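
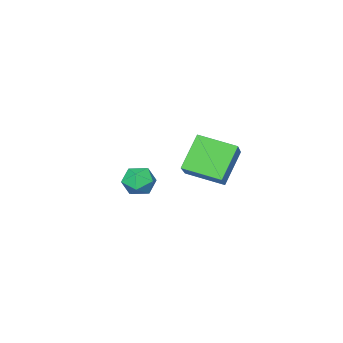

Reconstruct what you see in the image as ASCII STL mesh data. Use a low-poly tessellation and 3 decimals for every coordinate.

solid 
facet normal -0.612 -0.143 0.778
outer loop
vertex 1.781 2.69 4.977
vertex 1.005 3.978 4.603
vertex 0.777 1.809 4.025
endloop
endfacet
facet normal 0.501 -0.831 0.241
outer loop
vertex 1.775 2.042 2.757
vertex 1.781 2.69 4.977
vertex 0.777 1.809 4.025
endloop
endfacet
facet normal -0.612 -0.143 0.778
outer loop
vertex 0.777 1.809 4.025
vertex 1.005 3.978 4.603
vertex 0.001 3.098 3.651
endloop
endfacet
facet normal -0.612 -0.537 -0.580
outer loop
vertex 0.001 3.098 3.651
vertex 1.775 2.042 2.757
vertex 0.777 1.809 4.025
endloop
endfacet
facet normal 0.612 0.537 0.580
outer loop
vertex 1.781 2.69 4.977
vertex 2.003 4.211 3.335
vertex 1.005 3.978 4.603
endloop
endfacet
facet normal 0.500 -0.832 0.241
outer loop
vertex 2.779 2.922 3.709
vertex 1.781 2.69 4.977
vertex 1.775 2.042 2.757
endloop
endfacet
facet normal 0.612 0.537 0.580
outer loop
vertex 2.779 2.922 3.709
vertex 2.003 4.211 3.335
vertex 1.781 2.69 4.977
endloop
endfacet
facet normal -0.500 0.832 -0.241
outer loop
vertex 1.005 3.978 4.603
vertex 2.003 4.211 3.335
vertex 0.001 3.098 3.651
endloop
endfacet
facet normal -0.612 -0.537 -0.580
outer loop
vertex 0.999 3.33 2.383
vertex 1.775 2.042 2.757
vertex 0.001 3.098 3.651
endloop
endfacet
facet normal -0.500 0.831 -0.242
outer loop
vertex 0.001 3.098 3.651
vertex 2.003 4.211 3.335
vertex 0.999 3.33 2.383
endloop
endfacet
facet normal 0.612 0.143 -0.778
outer loop
vertex 0.999 3.33 2.383
vertex 2.779 2.922 3.709
vertex 1.775 2.042 2.757
endloop
endfacet
facet normal 0.612 0.143 -0.778
outer loop
vertex 2.003 4.211 3.335
vertex 2.779 2.922 3.709
vertex 0.999 3.33 2.383
endloop
endfacet
facet normal -0.092 0.568 0.818
outer loop
vertex 1.013 -0.593 1.056
vertex 0.736 -1.186 1.437
vertex 1.482 -1.055 1.43
endloop
endfacet
facet normal 0.451 0.792 0.412
outer loop
vertex 1.013 -0.593 1.056
vertex 1.482 -1.055 1.43
vertex 1.669 -0.803 0.741
endloop
endfacet
facet normal 0.193 0.953 -0.234
outer loop
vertex 1.013 -0.593 1.056
vertex 1.669 -0.803 0.741
vertex 1.039 -0.778 0.323
endloop
endfacet
facet normal -0.510 0.830 -0.227
outer loop
vertex 1.013 -0.593 1.056
vertex 1.039 -0.778 0.323
vertex 0.462 -1.015 0.752
endloop
endfacet
facet normal -0.686 0.592 0.422
outer loop
vertex 1.013 -0.593 1.056
vertex 0.462 -1.015 0.752
vertex 0.736 -1.186 1.437
endloop
endfacet
facet normal 0.908 0.250 0.338
outer loop
vertex 1.669 -0.803 0.741
vertex 1.482 -1.055 1.43
vertex 1.798 -1.525 0.928
endloop
endfacet
facet normal 0.029 -0.113 0.993
outer loop
vertex 1.482 -1.055 1.43
vertex 0.736 -1.186 1.437
vertex 1.221 -1.762 1.357
endloop
endfacet
facet normal -0.932 -0.075 0.354
outer loop
vertex 0.736 -1.186 1.437
vertex 0.462 -1.015 0.752
vertex 0.591 -1.737 0.939
endloop
endfacet
facet normal -0.646 0.310 -0.697
outer loop
vertex 0.462 -1.015 0.752
vertex 1.039 -0.778 0.323
vertex 0.778 -1.485 0.25
endloop
endfacet
facet normal 0.489 0.510 -0.707
outer loop
vertex 1.039 -0.778 0.323
vertex 1.669 -0.803 0.741
vertex 1.524 -1.354 0.243
endloop
endfacet
facet normal 0.510 -0.830 0.227
outer loop
vertex 1.247 -1.947 0.624
vertex 1.798 -1.525 0.928
vertex 1.221 -1.762 1.357
endloop
endfacet
facet normal -0.193 -0.953 0.234
outer loop
vertex 1.247 -1.947 0.624
vertex 1.221 -1.762 1.357
vertex 0.591 -1.737 0.939
endloop
endfacet
facet normal -0.451 -0.792 -0.412
outer loop
vertex 1.247 -1.947 0.624
vertex 0.591 -1.737 0.939
vertex 0.778 -1.485 0.25
endloop
endfacet
facet normal 0.092 -0.568 -0.818
outer loop
vertex 1.247 -1.947 0.624
vertex 0.778 -1.485 0.25
vertex 1.524 -1.354 0.243
endloop
endfacet
facet normal 0.686 -0.592 -0.422
outer loop
vertex 1.247 -1.947 0.624
vertex 1.524 -1.354 0.243
vertex 1.798 -1.525 0.928
endloop
endfacet
facet normal 0.646 -0.310 0.697
outer loop
vertex 1.221 -1.762 1.357
vertex 1.798 -1.525 0.928
vertex 1.482 -1.055 1.43
endloop
endfacet
facet normal -0.489 -0.510 0.707
outer loop
vertex 0.591 -1.737 0.939
vertex 1.221 -1.762 1.357
vertex 0.736 -1.186 1.437
endloop
endfacet
facet normal -0.908 -0.250 -0.338
outer loop
vertex 0.778 -1.485 0.25
vertex 0.591 -1.737 0.939
vertex 0.462 -1.015 0.752
endloop
endfacet
facet normal -0.029 0.113 -0.993
outer loop
vertex 1.524 -1.354 0.243
vertex 0.778 -1.485 0.25
vertex 1.039 -0.778 0.323
endloop
endfacet
facet normal 0.932 0.075 -0.354
outer loop
vertex 1.798 -1.525 0.928
vertex 1.524 -1.354 0.243
vertex 1.669 -0.803 0.741
endloop
endfacet

endsolid


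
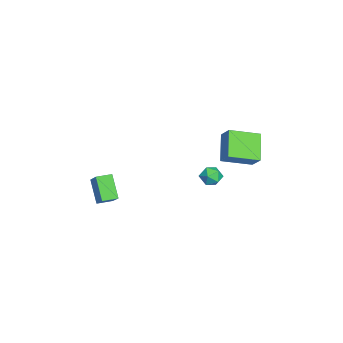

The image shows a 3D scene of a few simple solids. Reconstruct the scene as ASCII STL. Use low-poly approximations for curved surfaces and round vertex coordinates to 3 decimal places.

solid 
facet normal -0.577 -0.397 -0.714
outer loop
vertex -2.365 2.092 0.529
vertex -2.853 3.771 -0.011
vertex -0.967 2.128 -0.621
endloop
endfacet
facet normal 0.267 -0.917 0.295
outer loop
vertex -0.327 2.569 0.171
vertex -2.365 2.092 0.529
vertex -0.967 2.128 -0.621
endloop
endfacet
facet normal -0.577 -0.397 -0.714
outer loop
vertex -0.967 2.128 -0.621
vertex -2.853 3.771 -0.011
vertex -1.455 3.807 -1.161
endloop
endfacet
facet normal 0.772 0.020 -0.635
outer loop
vertex -1.455 3.807 -1.161
vertex -0.327 2.569 0.171
vertex -0.967 2.128 -0.621
endloop
endfacet
facet normal -0.772 -0.020 0.635
outer loop
vertex -2.365 2.092 0.529
vertex -2.213 4.212 0.781
vertex -2.853 3.771 -0.011
endloop
endfacet
facet normal 0.267 -0.917 0.295
outer loop
vertex -1.725 2.533 1.321
vertex -2.365 2.092 0.529
vertex -0.327 2.569 0.171
endloop
endfacet
facet normal -0.772 -0.020 0.635
outer loop
vertex -1.725 2.533 1.321
vertex -2.213 4.212 0.781
vertex -2.365 2.092 0.529
endloop
endfacet
facet normal -0.267 0.917 -0.295
outer loop
vertex -2.853 3.771 -0.011
vertex -2.213 4.212 0.781
vertex -1.455 3.807 -1.161
endloop
endfacet
facet normal 0.772 0.020 -0.635
outer loop
vertex -0.815 4.248 -0.369
vertex -0.327 2.569 0.171
vertex -1.455 3.807 -1.161
endloop
endfacet
facet normal -0.267 0.917 -0.295
outer loop
vertex -1.455 3.807 -1.161
vertex -2.213 4.212 0.781
vertex -0.815 4.248 -0.369
endloop
endfacet
facet normal 0.577 0.397 0.714
outer loop
vertex -0.815 4.248 -0.369
vertex -1.725 2.533 1.321
vertex -0.327 2.569 0.171
endloop
endfacet
facet normal 0.577 0.397 0.714
outer loop
vertex -2.213 4.212 0.781
vertex -1.725 2.533 1.321
vertex -0.815 4.248 -0.369
endloop
endfacet
facet normal -0.309 0.809 0.500
outer loop
vertex 1.237 2.392 -0.302
vertex 0.873 1.994 0.117
vertex 1.521 2.148 0.269
endloop
endfacet
facet normal 0.340 0.914 0.222
outer loop
vertex 1.237 2.392 -0.302
vertex 1.521 2.148 0.269
vertex 1.879 2.156 -0.313
endloop
endfacet
facet normal 0.295 0.824 -0.484
outer loop
vertex 1.237 2.392 -0.302
vertex 1.879 2.156 -0.313
vertex 1.451 2.008 -0.825
endloop
endfacet
facet normal -0.382 0.663 -0.643
outer loop
vertex 1.237 2.392 -0.302
vertex 1.451 2.008 -0.825
vertex 0.83 1.908 -0.559
endloop
endfacet
facet normal -0.756 0.654 -0.035
outer loop
vertex 1.237 2.392 -0.302
vertex 0.83 1.908 -0.559
vertex 0.873 1.994 0.117
endloop
endfacet
facet normal 0.775 0.409 0.482
outer loop
vertex 1.879 2.156 -0.313
vertex 1.521 2.148 0.269
vertex 1.91 1.612 0.099
endloop
endfacet
facet normal -0.276 0.241 0.931
outer loop
vertex 1.521 2.148 0.269
vertex 0.873 1.994 0.117
vertex 1.289 1.512 0.365
endloop
endfacet
facet normal -0.998 -0.008 0.064
outer loop
vertex 0.873 1.994 0.117
vertex 0.83 1.908 -0.559
vertex 0.861 1.364 -0.147
endloop
endfacet
facet normal -0.394 0.005 -0.919
outer loop
vertex 0.83 1.908 -0.559
vertex 1.451 2.008 -0.825
vertex 1.219 1.372 -0.729
endloop
endfacet
facet normal 0.701 0.264 -0.662
outer loop
vertex 1.451 2.008 -0.825
vertex 1.879 2.156 -0.313
vertex 1.867 1.526 -0.577
endloop
endfacet
facet normal 0.382 -0.663 0.643
outer loop
vertex 1.503 1.128 -0.158
vertex 1.91 1.612 0.099
vertex 1.289 1.512 0.365
endloop
endfacet
facet normal -0.295 -0.824 0.484
outer loop
vertex 1.503 1.128 -0.158
vertex 1.289 1.512 0.365
vertex 0.861 1.364 -0.147
endloop
endfacet
facet normal -0.340 -0.914 -0.222
outer loop
vertex 1.503 1.128 -0.158
vertex 0.861 1.364 -0.147
vertex 1.219 1.372 -0.729
endloop
endfacet
facet normal 0.309 -0.809 -0.500
outer loop
vertex 1.503 1.128 -0.158
vertex 1.219 1.372 -0.729
vertex 1.867 1.526 -0.577
endloop
endfacet
facet normal 0.756 -0.654 0.035
outer loop
vertex 1.503 1.128 -0.158
vertex 1.867 1.526 -0.577
vertex 1.91 1.612 0.099
endloop
endfacet
facet normal 0.394 -0.005 0.919
outer loop
vertex 1.289 1.512 0.365
vertex 1.91 1.612 0.099
vertex 1.521 2.148 0.269
endloop
endfacet
facet normal -0.701 -0.264 0.662
outer loop
vertex 0.861 1.364 -0.147
vertex 1.289 1.512 0.365
vertex 0.873 1.994 0.117
endloop
endfacet
facet normal -0.775 -0.409 -0.482
outer loop
vertex 1.219 1.372 -0.729
vertex 0.861 1.364 -0.147
vertex 0.83 1.908 -0.559
endloop
endfacet
facet normal 0.276 -0.241 -0.931
outer loop
vertex 1.867 1.526 -0.577
vertex 1.219 1.372 -0.729
vertex 1.451 2.008 -0.825
endloop
endfacet
facet normal 0.998 0.008 -0.064
outer loop
vertex 1.91 1.612 0.099
vertex 1.867 1.526 -0.577
vertex 1.879 2.156 -0.313
endloop
endfacet
facet normal -0.591 -0.258 0.764
outer loop
vertex 2.515 -4.057 0.223
vertex 2.198 -3.258 0.247
vertex 1.36 -4.485 -0.815
endloop
endfacet
facet normal 0.370 -0.929 -0.028
outer loop
vertex 2.282 -4.082 -2.007
vertex 2.515 -4.057 0.223
vertex 1.36 -4.485 -0.815
endloop
endfacet
facet normal -0.591 -0.258 0.764
outer loop
vertex 1.36 -4.485 -0.815
vertex 2.198 -3.258 0.247
vertex 1.043 -3.686 -0.79
endloop
endfacet
facet normal -0.717 -0.264 -0.644
outer loop
vertex 1.043 -3.686 -0.79
vertex 2.282 -4.082 -2.007
vertex 1.36 -4.485 -0.815
endloop
endfacet
facet normal 0.717 0.265 0.644
outer loop
vertex 2.515 -4.057 0.223
vertex 3.12 -2.855 -0.945
vertex 2.198 -3.258 0.247
endloop
endfacet
facet normal 0.369 -0.929 -0.028
outer loop
vertex 3.437 -3.654 -0.97
vertex 2.515 -4.057 0.223
vertex 2.282 -4.082 -2.007
endloop
endfacet
facet normal 0.718 0.265 0.644
outer loop
vertex 3.437 -3.654 -0.97
vertex 3.12 -2.855 -0.945
vertex 2.515 -4.057 0.223
endloop
endfacet
facet normal -0.370 0.929 0.028
outer loop
vertex 2.198 -3.258 0.247
vertex 3.12 -2.855 -0.945
vertex 1.043 -3.686 -0.79
endloop
endfacet
facet normal -0.717 -0.265 -0.644
outer loop
vertex 1.965 -3.283 -1.983
vertex 2.282 -4.082 -2.007
vertex 1.043 -3.686 -0.79
endloop
endfacet
facet normal -0.370 0.929 0.028
outer loop
vertex 1.043 -3.686 -0.79
vertex 3.12 -2.855 -0.945
vertex 1.965 -3.283 -1.983
endloop
endfacet
facet normal 0.591 0.257 -0.764
outer loop
vertex 1.965 -3.283 -1.983
vertex 3.437 -3.654 -0.97
vertex 2.282 -4.082 -2.007
endloop
endfacet
facet normal 0.591 0.258 -0.764
outer loop
vertex 3.12 -2.855 -0.945
vertex 3.437 -3.654 -0.97
vertex 1.965 -3.283 -1.983
endloop
endfacet

endsolid


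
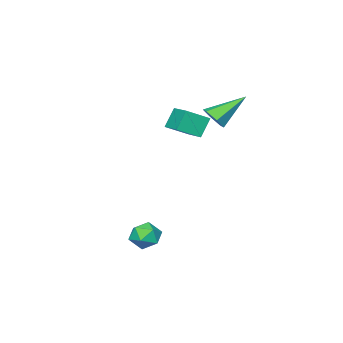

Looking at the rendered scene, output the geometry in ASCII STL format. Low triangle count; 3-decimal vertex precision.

solid 
facet normal -0.903 -0.083 0.422
outer loop
vertex 2.174 -0.371 -2.921
vertex 2.156 -1.208 -3.125
vertex 2.486 -0.955 -2.369
endloop
endfacet
facet normal -0.518 0.425 0.742
outer loop
vertex 2.174 -0.371 -2.921
vertex 2.486 -0.955 -2.369
vertex 2.908 -0.215 -2.498
endloop
endfacet
facet normal -0.337 0.907 0.251
outer loop
vertex 2.174 -0.371 -2.921
vertex 2.908 -0.215 -2.498
vertex 2.84 -0.01 -3.332
endloop
endfacet
facet normal -0.610 0.698 -0.375
outer loop
vertex 2.174 -0.371 -2.921
vertex 2.84 -0.01 -3.332
vertex 2.375 -0.624 -3.72
endloop
endfacet
facet normal -0.959 0.086 -0.269
outer loop
vertex 2.174 -0.371 -2.921
vertex 2.375 -0.624 -3.72
vertex 2.156 -1.208 -3.125
endloop
endfacet
facet normal 0.082 0.126 0.989
outer loop
vertex 2.908 -0.215 -2.498
vertex 2.486 -0.955 -2.369
vertex 3.345 -0.956 -2.44
endloop
endfacet
facet normal -0.541 -0.697 0.470
outer loop
vertex 2.486 -0.955 -2.369
vertex 2.156 -1.208 -3.125
vertex 2.88 -1.57 -2.828
endloop
endfacet
facet normal -0.632 -0.424 -0.649
outer loop
vertex 2.156 -1.208 -3.125
vertex 2.375 -0.624 -3.72
vertex 2.812 -1.365 -3.662
endloop
endfacet
facet normal -0.067 0.569 -0.820
outer loop
vertex 2.375 -0.624 -3.72
vertex 2.84 -0.01 -3.332
vertex 3.234 -0.625 -3.791
endloop
endfacet
facet normal 0.375 0.907 0.192
outer loop
vertex 2.84 -0.01 -3.332
vertex 2.908 -0.215 -2.498
vertex 3.564 -0.372 -3.035
endloop
endfacet
facet normal 0.610 -0.698 0.375
outer loop
vertex 3.546 -1.209 -3.239
vertex 3.345 -0.956 -2.44
vertex 2.88 -1.57 -2.828
endloop
endfacet
facet normal 0.337 -0.907 -0.251
outer loop
vertex 3.546 -1.209 -3.239
vertex 2.88 -1.57 -2.828
vertex 2.812 -1.365 -3.662
endloop
endfacet
facet normal 0.518 -0.425 -0.742
outer loop
vertex 3.546 -1.209 -3.239
vertex 2.812 -1.365 -3.662
vertex 3.234 -0.625 -3.791
endloop
endfacet
facet normal 0.903 0.083 -0.422
outer loop
vertex 3.546 -1.209 -3.239
vertex 3.234 -0.625 -3.791
vertex 3.564 -0.372 -3.035
endloop
endfacet
facet normal 0.959 -0.086 0.269
outer loop
vertex 3.546 -1.209 -3.239
vertex 3.564 -0.372 -3.035
vertex 3.345 -0.956 -2.44
endloop
endfacet
facet normal 0.067 -0.569 0.820
outer loop
vertex 2.88 -1.57 -2.828
vertex 3.345 -0.956 -2.44
vertex 2.486 -0.955 -2.369
endloop
endfacet
facet normal -0.375 -0.907 -0.192
outer loop
vertex 2.812 -1.365 -3.662
vertex 2.88 -1.57 -2.828
vertex 2.156 -1.208 -3.125
endloop
endfacet
facet normal -0.082 -0.126 -0.989
outer loop
vertex 3.234 -0.625 -3.791
vertex 2.812 -1.365 -3.662
vertex 2.375 -0.624 -3.72
endloop
endfacet
facet normal 0.541 0.697 -0.470
outer loop
vertex 3.564 -0.372 -3.035
vertex 3.234 -0.625 -3.791
vertex 2.84 -0.01 -3.332
endloop
endfacet
facet normal 0.632 0.424 0.649
outer loop
vertex 3.345 -0.956 -2.44
vertex 3.564 -0.372 -3.035
vertex 2.908 -0.215 -2.498
endloop
endfacet
facet normal 0.724 -0.344 -0.597
outer loop
vertex -2.509 -1.378 2.772
vertex -2.936 -2.013 2.62
vertex -3.006 -1.379 2.17
endloop
endfacet
facet normal 0.031 0.999 -0.027
outer loop
vertex -2.509 -1.378 2.772
vertex -3.006 -1.379 2.17
vertex -4.464 -1.287 3.88
endloop
endfacet
facet normal 0.725 -0.344 -0.597
outer loop
vertex -3.006 -1.379 2.17
vertex -2.936 -2.013 2.62
vertex -3.432 -2.014 2.018
endloop
endfacet
facet normal -0.621 0.550 -0.559
outer loop
vertex -3.006 -1.379 2.17
vertex -3.432 -2.014 2.018
vertex -4.464 -1.287 3.88
endloop
endfacet
facet normal 0.725 -0.345 -0.597
outer loop
vertex -3.432 -2.014 2.018
vertex -2.936 -2.013 2.62
vertex -3.363 -2.648 2.468
endloop
endfacet
facet normal -0.872 -0.343 -0.349
outer loop
vertex -3.432 -2.014 2.018
vertex -3.363 -2.648 2.468
vertex -4.464 -1.287 3.88
endloop
endfacet
facet normal 0.724 -0.344 -0.598
outer loop
vertex -3.363 -2.648 2.468
vertex -2.936 -2.013 2.62
vertex -2.866 -2.647 3.069
endloop
endfacet
facet normal -0.473 -0.789 0.392
outer loop
vertex -3.363 -2.648 2.468
vertex -2.866 -2.647 3.069
vertex -4.464 -1.287 3.88
endloop
endfacet
facet normal 0.724 -0.344 -0.598
outer loop
vertex -2.866 -2.647 3.069
vertex -2.936 -2.013 2.62
vertex -2.439 -2.012 3.221
endloop
endfacet
facet normal 0.178 -0.341 0.923
outer loop
vertex -2.866 -2.647 3.069
vertex -2.439 -2.012 3.221
vertex -4.464 -1.287 3.88
endloop
endfacet
facet normal 0.724 -0.344 -0.598
outer loop
vertex -2.439 -2.012 3.221
vertex -2.936 -2.013 2.62
vertex -2.509 -1.378 2.772
endloop
endfacet
facet normal 0.430 0.553 0.714
outer loop
vertex -2.439 -2.012 3.221
vertex -2.509 -1.378 2.772
vertex -4.464 -1.287 3.88
endloop
endfacet
facet normal -0.775 0.434 -0.459
outer loop
vertex -3.449 -3.545 2.273
vertex -2.865 -2.149 2.607
vertex -2.805 -3.553 1.179
endloop
endfacet
facet normal -0.376 -0.901 -0.215
outer loop
vertex -1.735 -4.151 1.813
vertex -3.449 -3.545 2.273
vertex -2.805 -3.553 1.179
endloop
endfacet
facet normal -0.775 0.434 -0.459
outer loop
vertex -2.805 -3.553 1.179
vertex -2.865 -2.149 2.607
vertex -2.221 -2.156 1.513
endloop
endfacet
facet normal 0.507 -0.006 -0.862
outer loop
vertex -2.221 -2.156 1.513
vertex -1.735 -4.151 1.813
vertex -2.805 -3.553 1.179
endloop
endfacet
facet normal -0.507 0.006 0.862
outer loop
vertex -3.449 -3.545 2.273
vertex -1.795 -2.747 3.241
vertex -2.865 -2.149 2.607
endloop
endfacet
facet normal -0.376 -0.901 -0.216
outer loop
vertex -2.379 -4.144 2.907
vertex -3.449 -3.545 2.273
vertex -1.735 -4.151 1.813
endloop
endfacet
facet normal -0.507 0.006 0.862
outer loop
vertex -2.379 -4.144 2.907
vertex -1.795 -2.747 3.241
vertex -3.449 -3.545 2.273
endloop
endfacet
facet normal 0.376 0.901 0.216
outer loop
vertex -2.865 -2.149 2.607
vertex -1.795 -2.747 3.241
vertex -2.221 -2.156 1.513
endloop
endfacet
facet normal 0.507 -0.006 -0.862
outer loop
vertex -1.151 -2.755 2.147
vertex -1.735 -4.151 1.813
vertex -2.221 -2.156 1.513
endloop
endfacet
facet normal 0.377 0.901 0.215
outer loop
vertex -2.221 -2.156 1.513
vertex -1.795 -2.747 3.241
vertex -1.151 -2.755 2.147
endloop
endfacet
facet normal 0.775 -0.434 0.459
outer loop
vertex -1.151 -2.755 2.147
vertex -2.379 -4.144 2.907
vertex -1.735 -4.151 1.813
endloop
endfacet
facet normal 0.775 -0.434 0.459
outer loop
vertex -1.795 -2.747 3.241
vertex -2.379 -4.144 2.907
vertex -1.151 -2.755 2.147
endloop
endfacet

endsolid


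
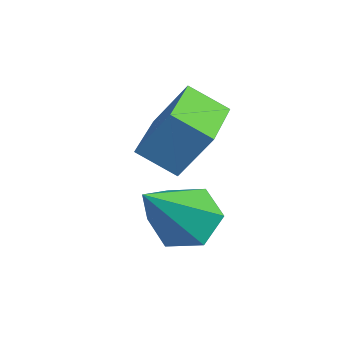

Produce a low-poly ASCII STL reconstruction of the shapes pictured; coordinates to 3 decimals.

solid 
facet normal -0.384 0.585 -0.714
outer loop
vertex -1.945 -0.627 -3.5
vertex -2.541 -0.646 -3.195
vertex -2.1 -0.166 -3.039
endloop
endfacet
facet normal 0.965 0.253 0.072
outer loop
vertex -1.945 -0.627 -3.5
vertex -2.1 -0.166 -3.039
vertex -1.759 -1.834 -1.745
endloop
endfacet
facet normal -0.385 0.585 -0.714
outer loop
vertex -2.1 -0.166 -3.039
vertex -2.541 -0.646 -3.195
vertex -2.696 -0.186 -2.734
endloop
endfacet
facet normal 0.341 0.619 0.708
outer loop
vertex -2.1 -0.166 -3.039
vertex -2.696 -0.186 -2.734
vertex -1.759 -1.834 -1.745
endloop
endfacet
facet normal -0.385 0.585 -0.714
outer loop
vertex -2.696 -0.186 -2.734
vertex -2.541 -0.646 -3.195
vertex -3.137 -0.666 -2.89
endloop
endfacet
facet normal -0.517 0.205 0.831
outer loop
vertex -2.696 -0.186 -2.734
vertex -3.137 -0.666 -2.89
vertex -1.759 -1.834 -1.745
endloop
endfacet
facet normal -0.385 0.584 -0.714
outer loop
vertex -3.137 -0.666 -2.89
vertex -2.541 -0.646 -3.195
vertex -2.981 -1.127 -3.351
endloop
endfacet
facet normal -0.753 -0.575 0.320
outer loop
vertex -3.137 -0.666 -2.89
vertex -2.981 -1.127 -3.351
vertex -1.759 -1.834 -1.745
endloop
endfacet
facet normal -0.385 0.584 -0.714
outer loop
vertex -2.981 -1.127 -3.351
vertex -2.541 -0.646 -3.195
vertex -2.385 -1.107 -3.656
endloop
endfacet
facet normal -0.130 -0.940 -0.315
outer loop
vertex -2.981 -1.127 -3.351
vertex -2.385 -1.107 -3.656
vertex -1.759 -1.834 -1.745
endloop
endfacet
facet normal -0.384 0.585 -0.715
outer loop
vertex -2.385 -1.107 -3.656
vertex -2.541 -0.646 -3.195
vertex -1.945 -0.627 -3.5
endloop
endfacet
facet normal 0.729 -0.526 -0.439
outer loop
vertex -2.385 -1.107 -3.656
vertex -1.945 -0.627 -3.5
vertex -1.759 -1.834 -1.745
endloop
endfacet
facet normal -0.585 -0.615 0.529
outer loop
vertex -3.173 -0.599 -1.072
vertex -4.216 0.296 -1.185
vertex -3.498 -1.097 -2.009
endloop
endfacet
facet normal 0.757 -0.648 0.082
outer loop
vertex -2.984 -0.556 -2.475
vertex -3.173 -0.599 -1.072
vertex -3.498 -1.097 -2.009
endloop
endfacet
facet normal -0.585 -0.615 0.529
outer loop
vertex -3.498 -1.097 -2.009
vertex -4.216 0.296 -1.185
vertex -4.542 -0.201 -2.122
endloop
endfacet
facet normal -0.293 -0.448 -0.844
outer loop
vertex -4.542 -0.201 -2.122
vertex -2.984 -0.556 -2.475
vertex -3.498 -1.097 -2.009
endloop
endfacet
facet normal 0.293 0.448 0.844
outer loop
vertex -3.173 -0.599 -1.072
vertex -3.702 0.837 -1.651
vertex -4.216 0.296 -1.185
endloop
endfacet
facet normal 0.756 -0.650 0.082
outer loop
vertex -2.658 -0.059 -1.538
vertex -3.173 -0.599 -1.072
vertex -2.984 -0.556 -2.475
endloop
endfacet
facet normal 0.294 0.449 0.844
outer loop
vertex -2.658 -0.059 -1.538
vertex -3.702 0.837 -1.651
vertex -3.173 -0.599 -1.072
endloop
endfacet
facet normal -0.756 0.649 -0.081
outer loop
vertex -4.216 0.296 -1.185
vertex -3.702 0.837 -1.651
vertex -4.542 -0.201 -2.122
endloop
endfacet
facet normal -0.293 -0.449 -0.844
outer loop
vertex -4.027 0.339 -2.588
vertex -2.984 -0.556 -2.475
vertex -4.542 -0.201 -2.122
endloop
endfacet
facet normal -0.756 0.649 -0.083
outer loop
vertex -4.542 -0.201 -2.122
vertex -3.702 0.837 -1.651
vertex -4.027 0.339 -2.588
endloop
endfacet
facet normal 0.585 0.615 -0.529
outer loop
vertex -4.027 0.339 -2.588
vertex -2.658 -0.059 -1.538
vertex -2.984 -0.556 -2.475
endloop
endfacet
facet normal 0.585 0.615 -0.529
outer loop
vertex -3.702 0.837 -1.651
vertex -2.658 -0.059 -1.538
vertex -4.027 0.339 -2.588
endloop
endfacet

endsolid


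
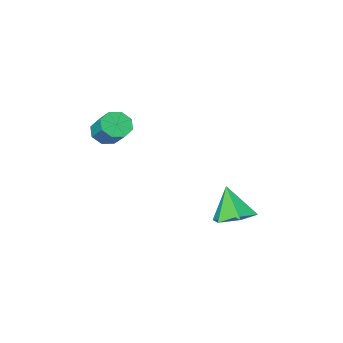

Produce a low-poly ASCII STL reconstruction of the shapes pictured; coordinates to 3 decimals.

solid 
facet normal -0.087 -0.785 -0.613
outer loop
vertex 4.083 0.055 3.791
vertex 3.466 0.369 3.476
vertex 4.213 0.395 3.337
endloop
endfacet
facet normal 0.971 -0.204 0.125
outer loop
vertex 4.083 0.055 3.791
vertex 4.213 0.395 3.337
vertex 4.211 1.218 4.698
endloop
endfacet
facet normal 0.971 -0.203 0.124
outer loop
vertex 4.211 1.218 4.698
vertex 4.213 0.395 3.337
vertex 4.34 1.558 4.245
endloop
endfacet
facet normal 0.086 0.785 0.614
outer loop
vertex 4.211 1.218 4.698
vertex 4.34 1.558 4.245
vertex 3.594 1.531 4.384
endloop
endfacet
facet normal -0.087 -0.785 -0.614
outer loop
vertex 4.213 0.395 3.337
vertex 3.466 0.369 3.476
vertex 3.905 0.72 2.965
endloop
endfacet
facet normal 0.844 0.270 -0.463
outer loop
vertex 4.213 0.395 3.337
vertex 3.905 0.72 2.965
vertex 4.34 1.558 4.245
endloop
endfacet
facet normal 0.845 0.268 -0.463
outer loop
vertex 4.34 1.558 4.245
vertex 3.905 0.72 2.965
vertex 4.033 1.882 3.872
endloop
endfacet
facet normal 0.086 0.786 0.612
outer loop
vertex 4.34 1.558 4.245
vertex 4.033 1.882 3.872
vertex 3.594 1.531 4.384
endloop
endfacet
facet normal -0.085 -0.786 -0.613
outer loop
vertex 3.905 0.72 2.965
vertex 3.466 0.369 3.476
vertex 3.341 0.838 2.892
endloop
endfacet
facet normal 0.223 0.584 -0.780
outer loop
vertex 3.905 0.72 2.965
vertex 3.341 0.838 2.892
vertex 4.033 1.882 3.872
endloop
endfacet
facet normal 0.224 0.584 -0.780
outer loop
vertex 4.033 1.882 3.872
vertex 3.341 0.838 2.892
vertex 3.468 2.001 3.799
endloop
endfacet
facet normal 0.086 0.786 0.613
outer loop
vertex 4.033 1.882 3.872
vertex 3.468 2.001 3.799
vertex 3.594 1.531 4.384
endloop
endfacet
facet normal -0.087 -0.786 -0.612
outer loop
vertex 3.341 0.838 2.892
vertex 3.466 0.369 3.476
vertex 2.849 0.682 3.162
endloop
endfacet
facet normal -0.528 0.557 -0.641
outer loop
vertex 3.341 0.838 2.892
vertex 2.849 0.682 3.162
vertex 3.468 2.001 3.799
endloop
endfacet
facet normal -0.529 0.557 -0.640
outer loop
vertex 3.468 2.001 3.799
vertex 2.849 0.682 3.162
vertex 2.977 1.845 4.069
endloop
endfacet
facet normal 0.087 0.786 0.612
outer loop
vertex 3.468 2.001 3.799
vertex 2.977 1.845 4.069
vertex 3.594 1.531 4.384
endloop
endfacet
facet normal -0.086 -0.785 -0.614
outer loop
vertex 2.849 0.682 3.162
vertex 3.466 0.369 3.476
vertex 2.72 0.342 3.615
endloop
endfacet
facet normal -0.971 0.203 -0.124
outer loop
vertex 2.849 0.682 3.162
vertex 2.72 0.342 3.615
vertex 2.977 1.845 4.069
endloop
endfacet
facet normal -0.971 0.204 -0.125
outer loop
vertex 2.977 1.845 4.069
vertex 2.72 0.342 3.615
vertex 2.847 1.505 4.523
endloop
endfacet
facet normal 0.087 0.785 0.613
outer loop
vertex 2.977 1.845 4.069
vertex 2.847 1.505 4.523
vertex 3.594 1.531 4.384
endloop
endfacet
facet normal -0.086 -0.786 -0.612
outer loop
vertex 2.72 0.342 3.615
vertex 3.466 0.369 3.476
vertex 3.027 0.018 3.988
endloop
endfacet
facet normal -0.845 -0.269 0.462
outer loop
vertex 2.72 0.342 3.615
vertex 3.027 0.018 3.988
vertex 2.847 1.505 4.523
endloop
endfacet
facet normal -0.844 -0.269 0.464
outer loop
vertex 2.847 1.505 4.523
vertex 3.027 0.018 3.988
vertex 3.155 1.18 4.895
endloop
endfacet
facet normal 0.087 0.785 0.614
outer loop
vertex 2.847 1.505 4.523
vertex 3.155 1.18 4.895
vertex 3.594 1.531 4.384
endloop
endfacet
facet normal -0.086 -0.786 -0.613
outer loop
vertex 3.027 0.018 3.988
vertex 3.466 0.369 3.476
vertex 3.592 -0.101 4.061
endloop
endfacet
facet normal -0.224 -0.584 0.780
outer loop
vertex 3.027 0.018 3.988
vertex 3.592 -0.101 4.061
vertex 3.155 1.18 4.895
endloop
endfacet
facet normal -0.223 -0.584 0.780
outer loop
vertex 3.155 1.18 4.895
vertex 3.592 -0.101 4.061
vertex 3.719 1.062 4.968
endloop
endfacet
facet normal 0.085 0.786 0.613
outer loop
vertex 3.155 1.18 4.895
vertex 3.719 1.062 4.968
vertex 3.594 1.531 4.384
endloop
endfacet
facet normal -0.087 -0.786 -0.612
outer loop
vertex 3.592 -0.101 4.061
vertex 3.466 0.369 3.476
vertex 4.083 0.055 3.791
endloop
endfacet
facet normal 0.529 -0.557 0.640
outer loop
vertex 3.592 -0.101 4.061
vertex 4.083 0.055 3.791
vertex 3.719 1.062 4.968
endloop
endfacet
facet normal 0.528 -0.558 0.640
outer loop
vertex 3.719 1.062 4.968
vertex 4.083 0.055 3.791
vertex 4.211 1.218 4.698
endloop
endfacet
facet normal 0.087 0.786 0.612
outer loop
vertex 3.719 1.062 4.968
vertex 4.211 1.218 4.698
vertex 3.594 1.531 4.384
endloop
endfacet
facet normal -0.041 0.356 -0.934
outer loop
vertex -0.5 3.231 -2.003
vertex -1.548 3.014 -2.04
vertex -1.21 3.968 -1.691
endloop
endfacet
facet normal 0.684 0.401 0.609
outer loop
vertex -0.5 3.231 -2.003
vertex -1.21 3.968 -1.691
vertex -1.472 2.366 -0.34
endloop
endfacet
facet normal -0.042 0.356 -0.933
outer loop
vertex -1.21 3.968 -1.691
vertex -1.548 3.014 -2.04
vertex -2.257 3.751 -1.727
endloop
endfacet
facet normal -0.161 0.652 0.741
outer loop
vertex -1.21 3.968 -1.691
vertex -2.257 3.751 -1.727
vertex -1.472 2.366 -0.34
endloop
endfacet
facet normal -0.042 0.356 -0.933
outer loop
vertex -2.257 3.751 -1.727
vertex -1.548 3.014 -2.04
vertex -2.595 2.797 -2.076
endloop
endfacet
facet normal -0.826 0.089 0.556
outer loop
vertex -2.257 3.751 -1.727
vertex -2.595 2.797 -2.076
vertex -1.472 2.366 -0.34
endloop
endfacet
facet normal -0.042 0.355 -0.934
outer loop
vertex -2.595 2.797 -2.076
vertex -1.548 3.014 -2.04
vertex -1.885 2.06 -2.388
endloop
endfacet
facet normal -0.647 -0.724 0.239
outer loop
vertex -2.595 2.797 -2.076
vertex -1.885 2.06 -2.388
vertex -1.472 2.366 -0.34
endloop
endfacet
facet normal -0.042 0.355 -0.934
outer loop
vertex -1.885 2.06 -2.388
vertex -1.548 3.014 -2.04
vertex -0.838 2.277 -2.352
endloop
endfacet
facet normal 0.198 -0.974 0.106
outer loop
vertex -1.885 2.06 -2.388
vertex -0.838 2.277 -2.352
vertex -1.472 2.366 -0.34
endloop
endfacet
facet normal -0.041 0.356 -0.934
outer loop
vertex -0.838 2.277 -2.352
vertex -1.548 3.014 -2.04
vertex -0.5 3.231 -2.003
endloop
endfacet
facet normal 0.864 -0.412 0.290
outer loop
vertex -0.838 2.277 -2.352
vertex -0.5 3.231 -2.003
vertex -1.472 2.366 -0.34
endloop
endfacet

endsolid


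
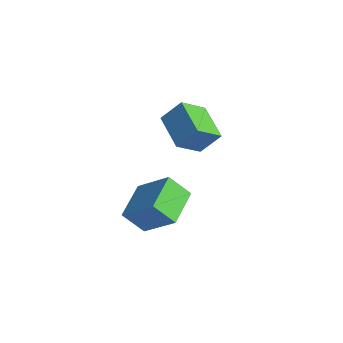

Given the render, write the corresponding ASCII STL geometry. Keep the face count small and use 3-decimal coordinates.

solid 
facet normal -0.518 -0.462 0.720
outer loop
vertex 0.778 -3.433 3.934
vertex -0.146 -1.774 4.333
vertex -0.75 -3.941 2.509
endloop
endfacet
facet normal 0.476 -0.855 -0.205
outer loop
vertex -0.014 -3.286 1.487
vertex 0.778 -3.433 3.934
vertex -0.75 -3.941 2.509
endloop
endfacet
facet normal -0.518 -0.462 0.720
outer loop
vertex -0.75 -3.941 2.509
vertex -0.146 -1.774 4.333
vertex -1.674 -2.282 2.908
endloop
endfacet
facet normal -0.710 -0.236 -0.663
outer loop
vertex -1.674 -2.282 2.908
vertex -0.014 -3.286 1.487
vertex -0.75 -3.941 2.509
endloop
endfacet
facet normal 0.710 0.236 0.663
outer loop
vertex 0.778 -3.433 3.934
vertex 0.59 -1.119 3.311
vertex -0.146 -1.774 4.333
endloop
endfacet
facet normal 0.476 -0.855 -0.205
outer loop
vertex 1.514 -2.778 2.912
vertex 0.778 -3.433 3.934
vertex -0.014 -3.286 1.487
endloop
endfacet
facet normal 0.710 0.236 0.663
outer loop
vertex 1.514 -2.778 2.912
vertex 0.59 -1.119 3.311
vertex 0.778 -3.433 3.934
endloop
endfacet
facet normal -0.476 0.855 0.205
outer loop
vertex -0.146 -1.774 4.333
vertex 0.59 -1.119 3.311
vertex -1.674 -2.282 2.908
endloop
endfacet
facet normal -0.710 -0.236 -0.663
outer loop
vertex -0.938 -1.627 1.886
vertex -0.014 -3.286 1.487
vertex -1.674 -2.282 2.908
endloop
endfacet
facet normal -0.476 0.855 0.205
outer loop
vertex -1.674 -2.282 2.908
vertex 0.59 -1.119 3.311
vertex -0.938 -1.627 1.886
endloop
endfacet
facet normal 0.518 0.462 -0.720
outer loop
vertex -0.938 -1.627 1.886
vertex 1.514 -2.778 2.912
vertex -0.014 -3.286 1.487
endloop
endfacet
facet normal 0.518 0.462 -0.720
outer loop
vertex 0.59 -1.119 3.311
vertex 1.514 -2.778 2.912
vertex -0.938 -1.627 1.886
endloop
endfacet
facet normal -0.918 0.296 0.265
outer loop
vertex -4.621 1.462 3.739
vertex -4.056 2.247 4.82
vertex -4.489 2.808 2.693
endloop
endfacet
facet normal -0.390 -0.541 -0.745
outer loop
vertex -2.644 2.213 2.16
vertex -4.621 1.462 3.739
vertex -4.489 2.808 2.693
endloop
endfacet
facet normal -0.918 0.296 0.265
outer loop
vertex -4.489 2.808 2.693
vertex -4.056 2.247 4.82
vertex -3.924 3.593 3.773
endloop
endfacet
facet normal 0.077 0.787 -0.612
outer loop
vertex -3.924 3.593 3.773
vertex -2.644 2.213 2.16
vertex -4.489 2.808 2.693
endloop
endfacet
facet normal -0.077 -0.787 0.612
outer loop
vertex -4.621 1.462 3.739
vertex -2.211 1.652 4.287
vertex -4.056 2.247 4.82
endloop
endfacet
facet normal -0.389 -0.541 -0.745
outer loop
vertex -2.776 0.867 3.207
vertex -4.621 1.462 3.739
vertex -2.644 2.213 2.16
endloop
endfacet
facet normal -0.077 -0.787 0.612
outer loop
vertex -2.776 0.867 3.207
vertex -2.211 1.652 4.287
vertex -4.621 1.462 3.739
endloop
endfacet
facet normal 0.390 0.541 0.745
outer loop
vertex -4.056 2.247 4.82
vertex -2.211 1.652 4.287
vertex -3.924 3.593 3.773
endloop
endfacet
facet normal 0.077 0.787 -0.612
outer loop
vertex -2.079 2.998 3.241
vertex -2.644 2.213 2.16
vertex -3.924 3.593 3.773
endloop
endfacet
facet normal 0.389 0.541 0.745
outer loop
vertex -3.924 3.593 3.773
vertex -2.211 1.652 4.287
vertex -2.079 2.998 3.241
endloop
endfacet
facet normal 0.918 -0.296 -0.265
outer loop
vertex -2.079 2.998 3.241
vertex -2.776 0.867 3.207
vertex -2.644 2.213 2.16
endloop
endfacet
facet normal 0.918 -0.296 -0.265
outer loop
vertex -2.211 1.652 4.287
vertex -2.776 0.867 3.207
vertex -2.079 2.998 3.241
endloop
endfacet

endsolid


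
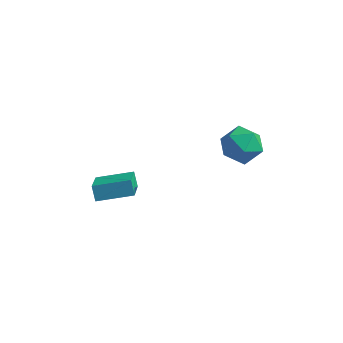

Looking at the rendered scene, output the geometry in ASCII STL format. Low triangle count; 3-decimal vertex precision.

solid 
facet normal -0.841 -0.503 -0.200
outer loop
vertex -3.31 -3.29 1.339
vertex -3.672 -2.985 2.093
vertex -3.986 -1.791 0.408
endloop
endfacet
facet normal 0.406 -0.343 -0.847
outer loop
vertex -2.388 -0.835 0.787
vertex -3.31 -3.29 1.339
vertex -3.986 -1.791 0.408
endloop
endfacet
facet normal -0.841 -0.503 -0.200
outer loop
vertex -3.986 -1.791 0.408
vertex -3.672 -2.985 2.093
vertex -4.348 -1.485 1.162
endloop
endfacet
facet normal -0.357 0.793 -0.493
outer loop
vertex -4.348 -1.485 1.162
vertex -2.388 -0.835 0.787
vertex -3.986 -1.791 0.408
endloop
endfacet
facet normal 0.358 -0.793 0.493
outer loop
vertex -3.31 -3.29 1.339
vertex -2.074 -2.029 2.472
vertex -3.672 -2.985 2.093
endloop
endfacet
facet normal 0.406 -0.343 -0.847
outer loop
vertex -1.712 -2.335 1.718
vertex -3.31 -3.29 1.339
vertex -2.388 -0.835 0.787
endloop
endfacet
facet normal 0.357 -0.793 0.493
outer loop
vertex -1.712 -2.335 1.718
vertex -2.074 -2.029 2.472
vertex -3.31 -3.29 1.339
endloop
endfacet
facet normal -0.406 0.343 0.847
outer loop
vertex -3.672 -2.985 2.093
vertex -2.074 -2.029 2.472
vertex -4.348 -1.485 1.162
endloop
endfacet
facet normal -0.357 0.794 -0.493
outer loop
vertex -2.75 -0.53 1.541
vertex -2.388 -0.835 0.787
vertex -4.348 -1.485 1.162
endloop
endfacet
facet normal -0.406 0.343 0.847
outer loop
vertex -4.348 -1.485 1.162
vertex -2.074 -2.029 2.472
vertex -2.75 -0.53 1.541
endloop
endfacet
facet normal 0.841 0.503 0.200
outer loop
vertex -2.75 -0.53 1.541
vertex -1.712 -2.335 1.718
vertex -2.388 -0.835 0.787
endloop
endfacet
facet normal 0.841 0.503 0.200
outer loop
vertex -2.074 -2.029 2.472
vertex -1.712 -2.335 1.718
vertex -2.75 -0.53 1.541
endloop
endfacet
facet normal 0.179 0.709 0.683
outer loop
vertex 1.383 4.869 1.776
vertex 0.387 4.54 2.378
vertex 1.449 4.023 2.637
endloop
endfacet
facet normal 0.788 0.469 0.400
outer loop
vertex 1.383 4.869 1.776
vertex 1.449 4.023 2.637
vertex 2.058 3.882 1.603
endloop
endfacet
facet normal 0.760 0.573 -0.306
outer loop
vertex 1.383 4.869 1.776
vertex 2.058 3.882 1.603
vertex 1.373 4.311 0.704
endloop
endfacet
facet normal 0.134 0.879 -0.459
outer loop
vertex 1.383 4.869 1.776
vertex 1.373 4.311 0.704
vertex 0.34 4.718 1.183
endloop
endfacet
facet normal -0.226 0.962 0.152
outer loop
vertex 1.383 4.869 1.776
vertex 0.34 4.718 1.183
vertex 0.387 4.54 2.378
endloop
endfacet
facet normal 0.823 -0.235 0.517
outer loop
vertex 2.058 3.882 1.603
vertex 1.449 4.023 2.637
vertex 1.48 2.942 2.097
endloop
endfacet
facet normal -0.163 0.154 0.975
outer loop
vertex 1.449 4.023 2.637
vertex 0.387 4.54 2.378
vertex 0.447 3.349 2.576
endloop
endfacet
facet normal -0.818 0.564 0.116
outer loop
vertex 0.387 4.54 2.378
vertex 0.34 4.718 1.183
vertex -0.238 3.778 1.677
endloop
endfacet
facet normal -0.235 0.429 -0.872
outer loop
vertex 0.34 4.718 1.183
vertex 1.373 4.311 0.704
vertex 0.371 3.637 0.643
endloop
endfacet
facet normal 0.779 -0.065 -0.624
outer loop
vertex 1.373 4.311 0.704
vertex 2.058 3.882 1.603
vertex 1.433 3.12 0.902
endloop
endfacet
facet normal -0.134 -0.879 0.459
outer loop
vertex 0.437 2.791 1.504
vertex 1.48 2.942 2.097
vertex 0.447 3.349 2.576
endloop
endfacet
facet normal -0.760 -0.573 0.306
outer loop
vertex 0.437 2.791 1.504
vertex 0.447 3.349 2.576
vertex -0.238 3.778 1.677
endloop
endfacet
facet normal -0.788 -0.469 -0.400
outer loop
vertex 0.437 2.791 1.504
vertex -0.238 3.778 1.677
vertex 0.371 3.637 0.643
endloop
endfacet
facet normal -0.179 -0.709 -0.683
outer loop
vertex 0.437 2.791 1.504
vertex 0.371 3.637 0.643
vertex 1.433 3.12 0.902
endloop
endfacet
facet normal 0.226 -0.962 -0.152
outer loop
vertex 0.437 2.791 1.504
vertex 1.433 3.12 0.902
vertex 1.48 2.942 2.097
endloop
endfacet
facet normal 0.235 -0.429 0.872
outer loop
vertex 0.447 3.349 2.576
vertex 1.48 2.942 2.097
vertex 1.449 4.023 2.637
endloop
endfacet
facet normal -0.779 0.065 0.624
outer loop
vertex -0.238 3.778 1.677
vertex 0.447 3.349 2.576
vertex 0.387 4.54 2.378
endloop
endfacet
facet normal -0.823 0.235 -0.517
outer loop
vertex 0.371 3.637 0.643
vertex -0.238 3.778 1.677
vertex 0.34 4.718 1.183
endloop
endfacet
facet normal 0.163 -0.154 -0.975
outer loop
vertex 1.433 3.12 0.902
vertex 0.371 3.637 0.643
vertex 1.373 4.311 0.704
endloop
endfacet
facet normal 0.818 -0.564 -0.116
outer loop
vertex 1.48 2.942 2.097
vertex 1.433 3.12 0.902
vertex 2.058 3.882 1.603
endloop
endfacet

endsolid


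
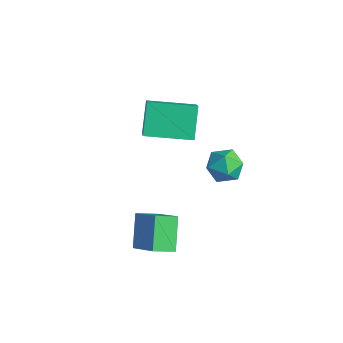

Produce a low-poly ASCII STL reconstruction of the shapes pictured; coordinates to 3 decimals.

solid 
facet normal -0.555 0.443 0.704
outer loop
vertex 2.679 -0.951 -1.237
vertex 2.926 -0.056 -1.606
vertex 1.337 -1.004 -2.262
endloop
endfacet
facet normal -0.247 -0.896 0.369
outer loop
vertex 2.214 -1.704 -3.374
vertex 2.679 -0.951 -1.237
vertex 1.337 -1.004 -2.262
endloop
endfacet
facet normal -0.555 0.443 0.704
outer loop
vertex 1.337 -1.004 -2.262
vertex 2.926 -0.056 -1.606
vertex 1.584 -0.108 -2.631
endloop
endfacet
facet normal -0.794 -0.031 -0.607
outer loop
vertex 1.584 -0.108 -2.631
vertex 2.214 -1.704 -3.374
vertex 1.337 -1.004 -2.262
endloop
endfacet
facet normal 0.794 0.031 0.607
outer loop
vertex 2.679 -0.951 -1.237
vertex 3.803 -0.756 -2.718
vertex 2.926 -0.056 -1.606
endloop
endfacet
facet normal -0.247 -0.896 0.369
outer loop
vertex 3.556 -1.652 -2.349
vertex 2.679 -0.951 -1.237
vertex 2.214 -1.704 -3.374
endloop
endfacet
facet normal 0.794 0.031 0.607
outer loop
vertex 3.556 -1.652 -2.349
vertex 3.803 -0.756 -2.718
vertex 2.679 -0.951 -1.237
endloop
endfacet
facet normal 0.247 0.896 -0.369
outer loop
vertex 2.926 -0.056 -1.606
vertex 3.803 -0.756 -2.718
vertex 1.584 -0.108 -2.631
endloop
endfacet
facet normal -0.794 -0.031 -0.607
outer loop
vertex 2.461 -0.809 -3.743
vertex 2.214 -1.704 -3.374
vertex 1.584 -0.108 -2.631
endloop
endfacet
facet normal 0.247 0.896 -0.370
outer loop
vertex 1.584 -0.108 -2.631
vertex 3.803 -0.756 -2.718
vertex 2.461 -0.809 -3.743
endloop
endfacet
facet normal 0.555 -0.443 -0.704
outer loop
vertex 2.461 -0.809 -3.743
vertex 3.556 -1.652 -2.349
vertex 2.214 -1.704 -3.374
endloop
endfacet
facet normal 0.555 -0.443 -0.704
outer loop
vertex 3.803 -0.756 -2.718
vertex 3.556 -1.652 -2.349
vertex 2.461 -0.809 -3.743
endloop
endfacet
facet normal -0.643 0.386 -0.662
outer loop
vertex -2.919 2.307 -0.153
vertex -1.7 3.98 -0.361
vertex -2.115 1.57 -1.364
endloop
endfacet
facet normal -0.586 -0.804 0.100
outer loop
vertex -1.1 0.96 -0.319
vertex -2.919 2.307 -0.153
vertex -2.115 1.57 -1.364
endloop
endfacet
facet normal -0.643 0.386 -0.661
outer loop
vertex -2.115 1.57 -1.364
vertex -1.7 3.98 -0.361
vertex -0.896 3.243 -1.573
endloop
endfacet
facet normal 0.493 -0.452 -0.743
outer loop
vertex -0.896 3.243 -1.573
vertex -1.1 0.96 -0.319
vertex -2.115 1.57 -1.364
endloop
endfacet
facet normal -0.493 0.452 0.743
outer loop
vertex -2.919 2.307 -0.153
vertex -0.685 3.37 0.684
vertex -1.7 3.98 -0.361
endloop
endfacet
facet normal -0.586 -0.804 0.100
outer loop
vertex -1.904 1.697 0.893
vertex -2.919 2.307 -0.153
vertex -1.1 0.96 -0.319
endloop
endfacet
facet normal -0.494 0.452 0.743
outer loop
vertex -1.904 1.697 0.893
vertex -0.685 3.37 0.684
vertex -2.919 2.307 -0.153
endloop
endfacet
facet normal 0.586 0.804 -0.100
outer loop
vertex -1.7 3.98 -0.361
vertex -0.685 3.37 0.684
vertex -0.896 3.243 -1.573
endloop
endfacet
facet normal 0.494 -0.452 -0.743
outer loop
vertex 0.119 2.633 -0.527
vertex -1.1 0.96 -0.319
vertex -0.896 3.243 -1.573
endloop
endfacet
facet normal 0.586 0.804 -0.100
outer loop
vertex -0.896 3.243 -1.573
vertex -0.685 3.37 0.684
vertex 0.119 2.633 -0.527
endloop
endfacet
facet normal 0.643 -0.386 0.661
outer loop
vertex 0.119 2.633 -0.527
vertex -1.904 1.697 0.893
vertex -1.1 0.96 -0.319
endloop
endfacet
facet normal 0.643 -0.386 0.662
outer loop
vertex -0.685 3.37 0.684
vertex -1.904 1.697 0.893
vertex 0.119 2.633 -0.527
endloop
endfacet
facet normal -0.497 0.868 -0.006
outer loop
vertex 0.432 4.755 -3.088
vertex -0.34 4.313 -3.013
vertex 0.1 4.57 -2.279
endloop
endfacet
facet normal 0.152 0.948 0.279
outer loop
vertex 0.432 4.755 -3.088
vertex 0.1 4.57 -2.279
vertex 0.975 4.476 -2.435
endloop
endfacet
facet normal 0.632 0.746 -0.207
outer loop
vertex 0.432 4.755 -3.088
vertex 0.975 4.476 -2.435
vertex 1.075 4.161 -3.265
endloop
endfacet
facet normal 0.282 0.541 -0.792
outer loop
vertex 0.432 4.755 -3.088
vertex 1.075 4.161 -3.265
vertex 0.263 4.06 -3.623
endloop
endfacet
facet normal -0.418 0.616 -0.668
outer loop
vertex 0.432 4.755 -3.088
vertex 0.263 4.06 -3.623
vertex -0.34 4.313 -3.013
endloop
endfacet
facet normal 0.204 0.506 0.838
outer loop
vertex 0.975 4.476 -2.435
vertex 0.1 4.57 -2.279
vertex 0.537 3.86 -1.957
endloop
endfacet
facet normal -0.847 0.375 0.377
outer loop
vertex 0.1 4.57 -2.279
vertex -0.34 4.313 -3.013
vertex -0.275 3.759 -2.315
endloop
endfacet
facet normal -0.717 -0.030 -0.696
outer loop
vertex -0.34 4.313 -3.013
vertex 0.263 4.06 -3.623
vertex -0.175 3.444 -3.145
endloop
endfacet
facet normal 0.414 -0.152 -0.897
outer loop
vertex 0.263 4.06 -3.623
vertex 1.075 4.161 -3.265
vertex 0.7 3.35 -3.301
endloop
endfacet
facet normal 0.983 0.179 0.050
outer loop
vertex 1.075 4.161 -3.265
vertex 0.975 4.476 -2.435
vertex 1.14 3.607 -2.567
endloop
endfacet
facet normal -0.282 -0.541 0.792
outer loop
vertex 0.368 3.165 -2.492
vertex 0.537 3.86 -1.957
vertex -0.275 3.759 -2.315
endloop
endfacet
facet normal -0.632 -0.746 0.207
outer loop
vertex 0.368 3.165 -2.492
vertex -0.275 3.759 -2.315
vertex -0.175 3.444 -3.145
endloop
endfacet
facet normal -0.152 -0.948 -0.279
outer loop
vertex 0.368 3.165 -2.492
vertex -0.175 3.444 -3.145
vertex 0.7 3.35 -3.301
endloop
endfacet
facet normal 0.497 -0.868 0.006
outer loop
vertex 0.368 3.165 -2.492
vertex 0.7 3.35 -3.301
vertex 1.14 3.607 -2.567
endloop
endfacet
facet normal 0.418 -0.616 0.668
outer loop
vertex 0.368 3.165 -2.492
vertex 1.14 3.607 -2.567
vertex 0.537 3.86 -1.957
endloop
endfacet
facet normal -0.414 0.152 0.897
outer loop
vertex -0.275 3.759 -2.315
vertex 0.537 3.86 -1.957
vertex 0.1 4.57 -2.279
endloop
endfacet
facet normal -0.983 -0.179 -0.050
outer loop
vertex -0.175 3.444 -3.145
vertex -0.275 3.759 -2.315
vertex -0.34 4.313 -3.013
endloop
endfacet
facet normal -0.204 -0.506 -0.838
outer loop
vertex 0.7 3.35 -3.301
vertex -0.175 3.444 -3.145
vertex 0.263 4.06 -3.623
endloop
endfacet
facet normal 0.847 -0.375 -0.377
outer loop
vertex 1.14 3.607 -2.567
vertex 0.7 3.35 -3.301
vertex 1.075 4.161 -3.265
endloop
endfacet
facet normal 0.717 0.030 0.696
outer loop
vertex 0.537 3.86 -1.957
vertex 1.14 3.607 -2.567
vertex 0.975 4.476 -2.435
endloop
endfacet

endsolid


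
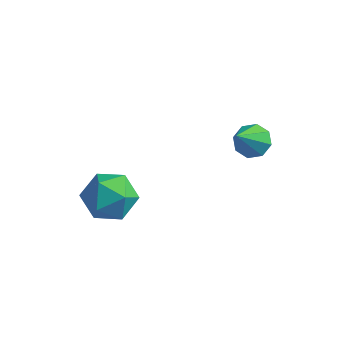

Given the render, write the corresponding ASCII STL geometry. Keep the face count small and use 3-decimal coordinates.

solid 
facet normal -0.021 0.656 -0.755
outer loop
vertex -0.036 1.653 -2.392
vertex -0.471 1.195 -2.778
vertex -0.587 1.745 -2.297
endloop
endfacet
facet normal 0.227 0.494 0.839
outer loop
vertex -0.036 1.653 -2.392
vertex -0.587 1.745 -2.297
vertex -0.429 -0.155 -1.222
endloop
endfacet
facet normal -0.020 0.656 -0.755
outer loop
vertex -0.587 1.745 -2.297
vertex -0.471 1.195 -2.778
vertex -1.07 1.516 -2.483
endloop
endfacet
facet normal -0.488 0.399 0.776
outer loop
vertex -0.587 1.745 -2.297
vertex -1.07 1.516 -2.483
vertex -0.429 -0.155 -1.222
endloop
endfacet
facet normal -0.021 0.655 -0.755
outer loop
vertex -1.07 1.516 -2.483
vertex -0.471 1.195 -2.778
vertex -1.202 1.098 -2.842
endloop
endfacet
facet normal -0.916 -0.052 0.397
outer loop
vertex -1.07 1.516 -2.483
vertex -1.202 1.098 -2.842
vertex -0.429 -0.155 -1.222
endloop
endfacet
facet normal -0.021 0.655 -0.756
outer loop
vertex -1.202 1.098 -2.842
vertex -0.471 1.195 -2.778
vertex -0.906 0.737 -3.163
endloop
endfacet
facet normal -0.803 -0.592 -0.075
outer loop
vertex -1.202 1.098 -2.842
vertex -0.906 0.737 -3.163
vertex -0.429 -0.155 -1.222
endloop
endfacet
facet normal -0.021 0.655 -0.755
outer loop
vertex -0.906 0.737 -3.163
vertex -0.471 1.195 -2.778
vertex -0.356 0.644 -3.259
endloop
endfacet
facet normal -0.217 -0.906 -0.363
outer loop
vertex -0.906 0.737 -3.163
vertex -0.356 0.644 -3.259
vertex -0.429 -0.155 -1.222
endloop
endfacet
facet normal -0.020 0.655 -0.755
outer loop
vertex -0.356 0.644 -3.259
vertex -0.471 1.195 -2.778
vertex 0.127 0.874 -3.072
endloop
endfacet
facet normal 0.502 -0.811 -0.300
outer loop
vertex -0.356 0.644 -3.259
vertex 0.127 0.874 -3.072
vertex -0.429 -0.155 -1.222
endloop
endfacet
facet normal -0.020 0.655 -0.755
outer loop
vertex 0.127 0.874 -3.072
vertex -0.471 1.195 -2.778
vertex 0.26 1.292 -2.713
endloop
endfacet
facet normal 0.929 -0.362 0.078
outer loop
vertex 0.127 0.874 -3.072
vertex 0.26 1.292 -2.713
vertex -0.429 -0.155 -1.222
endloop
endfacet
facet normal -0.020 0.655 -0.755
outer loop
vertex 0.26 1.292 -2.713
vertex -0.471 1.195 -2.778
vertex -0.036 1.653 -2.392
endloop
endfacet
facet normal 0.815 0.179 0.551
outer loop
vertex 0.26 1.292 -2.713
vertex -0.036 1.653 -2.392
vertex -0.429 -0.155 -1.222
endloop
endfacet
facet normal -0.279 0.874 0.398
outer loop
vertex -3.962 -2.162 -4.118
vertex -4.665 -2.702 -3.426
vertex -3.603 -2.507 -3.11
endloop
endfacet
facet normal 0.397 0.903 0.168
outer loop
vertex -3.962 -2.162 -4.118
vertex -3.603 -2.507 -3.11
vertex -2.944 -2.629 -4.013
endloop
endfacet
facet normal 0.398 0.750 -0.528
outer loop
vertex -3.962 -2.162 -4.118
vertex -2.944 -2.629 -4.013
vertex -3.598 -2.898 -4.888
endloop
endfacet
facet normal -0.275 0.627 -0.729
outer loop
vertex -3.962 -2.162 -4.118
vertex -3.598 -2.898 -4.888
vertex -4.662 -2.943 -4.525
endloop
endfacet
facet normal -0.694 0.703 -0.156
outer loop
vertex -3.962 -2.162 -4.118
vertex -4.662 -2.943 -4.525
vertex -4.665 -2.702 -3.426
endloop
endfacet
facet normal 0.767 0.395 0.506
outer loop
vertex -2.944 -2.629 -4.013
vertex -3.603 -2.507 -3.11
vertex -3.018 -3.457 -3.255
endloop
endfacet
facet normal -0.326 0.349 0.879
outer loop
vertex -3.603 -2.507 -3.11
vertex -4.665 -2.702 -3.426
vertex -4.082 -3.502 -2.892
endloop
endfacet
facet normal -0.997 0.072 -0.019
outer loop
vertex -4.665 -2.702 -3.426
vertex -4.662 -2.943 -4.525
vertex -4.736 -3.771 -3.767
endloop
endfacet
facet normal -0.320 -0.053 -0.946
outer loop
vertex -4.662 -2.943 -4.525
vertex -3.598 -2.898 -4.888
vertex -4.077 -3.893 -4.67
endloop
endfacet
facet normal 0.770 0.147 -0.621
outer loop
vertex -3.598 -2.898 -4.888
vertex -2.944 -2.629 -4.013
vertex -3.015 -3.698 -4.354
endloop
endfacet
facet normal 0.275 -0.627 0.729
outer loop
vertex -3.718 -4.238 -3.662
vertex -3.018 -3.457 -3.255
vertex -4.082 -3.502 -2.892
endloop
endfacet
facet normal -0.398 -0.750 0.528
outer loop
vertex -3.718 -4.238 -3.662
vertex -4.082 -3.502 -2.892
vertex -4.736 -3.771 -3.767
endloop
endfacet
facet normal -0.397 -0.903 -0.168
outer loop
vertex -3.718 -4.238 -3.662
vertex -4.736 -3.771 -3.767
vertex -4.077 -3.893 -4.67
endloop
endfacet
facet normal 0.279 -0.874 -0.398
outer loop
vertex -3.718 -4.238 -3.662
vertex -4.077 -3.893 -4.67
vertex -3.015 -3.698 -4.354
endloop
endfacet
facet normal 0.694 -0.703 0.156
outer loop
vertex -3.718 -4.238 -3.662
vertex -3.015 -3.698 -4.354
vertex -3.018 -3.457 -3.255
endloop
endfacet
facet normal 0.320 0.053 0.946
outer loop
vertex -4.082 -3.502 -2.892
vertex -3.018 -3.457 -3.255
vertex -3.603 -2.507 -3.11
endloop
endfacet
facet normal -0.770 -0.147 0.621
outer loop
vertex -4.736 -3.771 -3.767
vertex -4.082 -3.502 -2.892
vertex -4.665 -2.702 -3.426
endloop
endfacet
facet normal -0.767 -0.395 -0.506
outer loop
vertex -4.077 -3.893 -4.67
vertex -4.736 -3.771 -3.767
vertex -4.662 -2.943 -4.525
endloop
endfacet
facet normal 0.326 -0.349 -0.879
outer loop
vertex -3.015 -3.698 -4.354
vertex -4.077 -3.893 -4.67
vertex -3.598 -2.898 -4.888
endloop
endfacet
facet normal 0.997 -0.072 0.019
outer loop
vertex -3.018 -3.457 -3.255
vertex -3.015 -3.698 -4.354
vertex -2.944 -2.629 -4.013
endloop
endfacet

endsolid


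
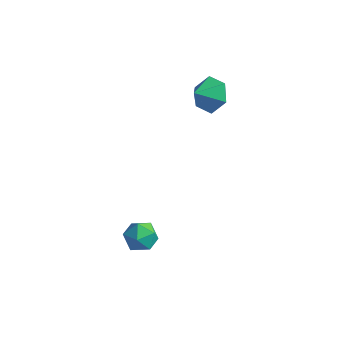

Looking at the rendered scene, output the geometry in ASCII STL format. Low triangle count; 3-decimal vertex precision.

solid 
facet normal -0.442 0.589 0.676
outer loop
vertex -2.474 -2.065 -3.07
vertex -3.262 -2.484 -3.22
vertex -2.699 -2.793 -2.583
endloop
endfacet
facet normal 0.246 0.485 0.839
outer loop
vertex -2.474 -2.065 -3.07
vertex -2.699 -2.793 -2.583
vertex -1.853 -2.696 -2.887
endloop
endfacet
facet normal 0.639 0.713 0.288
outer loop
vertex -2.474 -2.065 -3.07
vertex -1.853 -2.696 -2.887
vertex -1.893 -2.327 -3.711
endloop
endfacet
facet normal 0.196 0.957 -0.214
outer loop
vertex -2.474 -2.065 -3.07
vertex -1.893 -2.327 -3.711
vertex -2.764 -2.195 -3.917
endloop
endfacet
facet normal -0.473 0.880 0.027
outer loop
vertex -2.474 -2.065 -3.07
vertex -2.764 -2.195 -3.917
vertex -3.262 -2.484 -3.22
endloop
endfacet
facet normal 0.352 -0.216 0.911
outer loop
vertex -1.853 -2.696 -2.887
vertex -2.699 -2.793 -2.583
vertex -2.256 -3.505 -2.923
endloop
endfacet
facet normal -0.760 -0.049 0.648
outer loop
vertex -2.699 -2.793 -2.583
vertex -3.262 -2.484 -3.22
vertex -3.127 -3.373 -3.129
endloop
endfacet
facet normal -0.811 0.422 -0.405
outer loop
vertex -3.262 -2.484 -3.22
vertex -2.764 -2.195 -3.917
vertex -3.167 -3.004 -3.953
endloop
endfacet
facet normal 0.270 0.547 -0.793
outer loop
vertex -2.764 -2.195 -3.917
vertex -1.893 -2.327 -3.711
vertex -2.321 -2.907 -4.257
endloop
endfacet
facet normal 0.988 0.152 0.020
outer loop
vertex -1.893 -2.327 -3.711
vertex -1.853 -2.696 -2.887
vertex -1.758 -3.216 -3.62
endloop
endfacet
facet normal -0.196 -0.957 0.214
outer loop
vertex -2.546 -3.635 -3.77
vertex -2.256 -3.505 -2.923
vertex -3.127 -3.373 -3.129
endloop
endfacet
facet normal -0.639 -0.713 -0.288
outer loop
vertex -2.546 -3.635 -3.77
vertex -3.127 -3.373 -3.129
vertex -3.167 -3.004 -3.953
endloop
endfacet
facet normal -0.246 -0.485 -0.839
outer loop
vertex -2.546 -3.635 -3.77
vertex -3.167 -3.004 -3.953
vertex -2.321 -2.907 -4.257
endloop
endfacet
facet normal 0.442 -0.589 -0.676
outer loop
vertex -2.546 -3.635 -3.77
vertex -2.321 -2.907 -4.257
vertex -1.758 -3.216 -3.62
endloop
endfacet
facet normal 0.473 -0.880 -0.027
outer loop
vertex -2.546 -3.635 -3.77
vertex -1.758 -3.216 -3.62
vertex -2.256 -3.505 -2.923
endloop
endfacet
facet normal -0.270 -0.547 0.793
outer loop
vertex -3.127 -3.373 -3.129
vertex -2.256 -3.505 -2.923
vertex -2.699 -2.793 -2.583
endloop
endfacet
facet normal -0.988 -0.152 -0.020
outer loop
vertex -3.167 -3.004 -3.953
vertex -3.127 -3.373 -3.129
vertex -3.262 -2.484 -3.22
endloop
endfacet
facet normal -0.352 0.216 -0.911
outer loop
vertex -2.321 -2.907 -4.257
vertex -3.167 -3.004 -3.953
vertex -2.764 -2.195 -3.917
endloop
endfacet
facet normal 0.760 0.049 -0.648
outer loop
vertex -1.758 -3.216 -3.62
vertex -2.321 -2.907 -4.257
vertex -1.893 -2.327 -3.711
endloop
endfacet
facet normal 0.811 -0.422 0.405
outer loop
vertex -2.256 -3.505 -2.923
vertex -1.758 -3.216 -3.62
vertex -1.853 -2.696 -2.887
endloop
endfacet
facet normal 0.259 0.759 -0.597
outer loop
vertex -1.907 2.147 2.006
vertex -2.383 2.799 2.629
vertex -1.398 2.579 2.777
endloop
endfacet
facet normal 0.515 -0.847 0.135
outer loop
vertex -1.907 2.147 2.006
vertex -1.398 2.579 2.777
vertex -2.697 1.881 3.351
endloop
endfacet
facet normal 0.259 0.759 -0.597
outer loop
vertex -1.398 2.579 2.777
vertex -2.383 2.799 2.629
vertex -1.874 3.231 3.4
endloop
endfacet
facet normal 0.530 -0.351 0.772
outer loop
vertex -1.398 2.579 2.777
vertex -1.874 3.231 3.4
vertex -2.697 1.881 3.351
endloop
endfacet
facet normal 0.260 0.759 -0.597
outer loop
vertex -1.874 3.231 3.4
vertex -2.383 2.799 2.629
vertex -2.858 3.452 3.252
endloop
endfacet
facet normal -0.138 0.048 0.989
outer loop
vertex -1.874 3.231 3.4
vertex -2.858 3.452 3.252
vertex -2.697 1.881 3.351
endloop
endfacet
facet normal 0.260 0.759 -0.597
outer loop
vertex -2.858 3.452 3.252
vertex -2.383 2.799 2.629
vertex -3.368 3.02 2.481
endloop
endfacet
facet normal -0.820 -0.048 0.570
outer loop
vertex -2.858 3.452 3.252
vertex -3.368 3.02 2.481
vertex -2.697 1.881 3.351
endloop
endfacet
facet normal 0.260 0.759 -0.597
outer loop
vertex -3.368 3.02 2.481
vertex -2.383 2.799 2.629
vertex -2.892 2.367 1.858
endloop
endfacet
facet normal -0.836 -0.544 -0.068
outer loop
vertex -3.368 3.02 2.481
vertex -2.892 2.367 1.858
vertex -2.697 1.881 3.351
endloop
endfacet
facet normal 0.259 0.759 -0.597
outer loop
vertex -2.892 2.367 1.858
vertex -2.383 2.799 2.629
vertex -1.907 2.147 2.006
endloop
endfacet
facet normal -0.168 -0.944 -0.285
outer loop
vertex -2.892 2.367 1.858
vertex -1.907 2.147 2.006
vertex -2.697 1.881 3.351
endloop
endfacet

endsolid


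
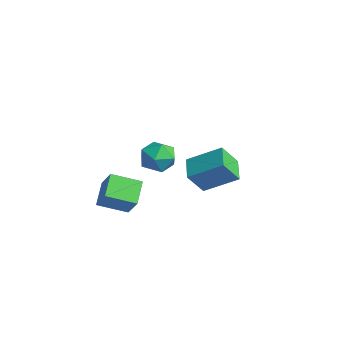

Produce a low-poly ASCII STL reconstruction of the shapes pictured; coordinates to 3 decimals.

solid 
facet normal -0.628 -0.010 -0.778
outer loop
vertex -1.766 -1.278 -3.677
vertex -2.715 -0.485 -2.92
vertex -1.09 0.071 -4.24
endloop
endfacet
facet normal 0.655 -0.546 -0.522
outer loop
vertex -0.185 0.085 -3.12
vertex -1.766 -1.278 -3.677
vertex -1.09 0.071 -4.24
endloop
endfacet
facet normal -0.628 -0.010 -0.778
outer loop
vertex -1.09 0.071 -4.24
vertex -2.715 -0.485 -2.92
vertex -2.039 0.863 -3.483
endloop
endfacet
facet normal 0.420 0.837 -0.350
outer loop
vertex -2.039 0.863 -3.483
vertex -0.185 0.085 -3.12
vertex -1.09 0.071 -4.24
endloop
endfacet
facet normal -0.420 -0.837 0.350
outer loop
vertex -1.766 -1.278 -3.677
vertex -1.81 -0.471 -1.8
vertex -2.715 -0.485 -2.92
endloop
endfacet
facet normal 0.655 -0.546 -0.522
outer loop
vertex -0.861 -1.263 -2.557
vertex -1.766 -1.278 -3.677
vertex -0.185 0.085 -3.12
endloop
endfacet
facet normal -0.420 -0.837 0.350
outer loop
vertex -0.861 -1.263 -2.557
vertex -1.81 -0.471 -1.8
vertex -1.766 -1.278 -3.677
endloop
endfacet
facet normal -0.655 0.546 0.522
outer loop
vertex -2.715 -0.485 -2.92
vertex -1.81 -0.471 -1.8
vertex -2.039 0.863 -3.483
endloop
endfacet
facet normal 0.420 0.837 -0.351
outer loop
vertex -1.134 0.878 -2.363
vertex -0.185 0.085 -3.12
vertex -2.039 0.863 -3.483
endloop
endfacet
facet normal -0.655 0.546 0.522
outer loop
vertex -2.039 0.863 -3.483
vertex -1.81 -0.471 -1.8
vertex -1.134 0.878 -2.363
endloop
endfacet
facet normal 0.628 0.010 0.778
outer loop
vertex -1.134 0.878 -2.363
vertex -0.861 -1.263 -2.557
vertex -0.185 0.085 -3.12
endloop
endfacet
facet normal 0.628 0.010 0.778
outer loop
vertex -1.81 -0.471 -1.8
vertex -0.861 -1.263 -2.557
vertex -1.134 0.878 -2.363
endloop
endfacet
facet normal -0.846 0.437 0.304
outer loop
vertex -0.13 2.66 -0.841
vertex 0.908 3.986 0.141
vertex -0.111 3.524 -2.03
endloop
endfacet
facet normal -0.532 -0.681 -0.503
outer loop
vertex 1.032 2.934 -2.441
vertex -0.13 2.66 -0.841
vertex -0.111 3.524 -2.03
endloop
endfacet
facet normal -0.846 0.438 0.304
outer loop
vertex -0.111 3.524 -2.03
vertex 0.908 3.986 0.141
vertex 0.928 4.851 -1.048
endloop
endfacet
facet normal 0.013 0.588 -0.809
outer loop
vertex 0.928 4.851 -1.048
vertex 1.032 2.934 -2.441
vertex -0.111 3.524 -2.03
endloop
endfacet
facet normal -0.013 -0.588 0.808
outer loop
vertex -0.13 2.66 -0.841
vertex 2.051 3.396 -0.27
vertex 0.908 3.986 0.141
endloop
endfacet
facet normal -0.533 -0.680 -0.504
outer loop
vertex 1.012 2.069 -1.252
vertex -0.13 2.66 -0.841
vertex 1.032 2.934 -2.441
endloop
endfacet
facet normal -0.013 -0.588 0.809
outer loop
vertex 1.012 2.069 -1.252
vertex 2.051 3.396 -0.27
vertex -0.13 2.66 -0.841
endloop
endfacet
facet normal 0.532 0.680 0.504
outer loop
vertex 0.908 3.986 0.141
vertex 2.051 3.396 -0.27
vertex 0.928 4.851 -1.048
endloop
endfacet
facet normal 0.013 0.588 -0.809
outer loop
vertex 2.07 4.26 -1.459
vertex 1.032 2.934 -2.441
vertex 0.928 4.851 -1.048
endloop
endfacet
facet normal 0.533 0.680 0.503
outer loop
vertex 0.928 4.851 -1.048
vertex 2.051 3.396 -0.27
vertex 2.07 4.26 -1.459
endloop
endfacet
facet normal 0.846 -0.437 -0.304
outer loop
vertex 2.07 4.26 -1.459
vertex 1.012 2.069 -1.252
vertex 1.032 2.934 -2.441
endloop
endfacet
facet normal 0.846 -0.437 -0.304
outer loop
vertex 2.051 3.396 -0.27
vertex 1.012 2.069 -1.252
vertex 2.07 4.26 -1.459
endloop
endfacet
facet normal -0.215 0.945 -0.245
outer loop
vertex 4.165 -0.366 2.071
vertex 3.268 -0.512 2.296
vertex 3.87 -0.207 2.945
endloop
endfacet
facet normal 0.456 0.890 -0.008
outer loop
vertex 4.165 -0.366 2.071
vertex 3.87 -0.207 2.945
vertex 4.692 -0.629 2.797
endloop
endfacet
facet normal 0.799 0.424 -0.426
outer loop
vertex 4.165 -0.366 2.071
vertex 4.692 -0.629 2.797
vertex 4.598 -1.195 2.058
endloop
endfacet
facet normal 0.340 0.192 -0.921
outer loop
vertex 4.165 -0.366 2.071
vertex 4.598 -1.195 2.058
vertex 3.718 -1.122 1.748
endloop
endfacet
facet normal -0.286 0.515 -0.808
outer loop
vertex 4.165 -0.366 2.071
vertex 3.718 -1.122 1.748
vertex 3.268 -0.512 2.296
endloop
endfacet
facet normal 0.436 0.620 0.652
outer loop
vertex 4.692 -0.629 2.797
vertex 3.87 -0.207 2.945
vertex 4.122 -0.938 3.472
endloop
endfacet
facet normal -0.651 0.710 0.270
outer loop
vertex 3.87 -0.207 2.945
vertex 3.268 -0.512 2.296
vertex 3.242 -0.865 3.162
endloop
endfacet
facet normal -0.767 0.011 -0.642
outer loop
vertex 3.268 -0.512 2.296
vertex 3.718 -1.122 1.748
vertex 3.148 -1.431 2.423
endloop
endfacet
facet normal 0.248 -0.509 -0.824
outer loop
vertex 3.718 -1.122 1.748
vertex 4.598 -1.195 2.058
vertex 3.97 -1.853 2.275
endloop
endfacet
facet normal 0.991 -0.133 -0.024
outer loop
vertex 4.598 -1.195 2.058
vertex 4.692 -0.629 2.797
vertex 4.572 -1.548 2.924
endloop
endfacet
facet normal -0.340 -0.192 0.921
outer loop
vertex 3.675 -1.694 3.149
vertex 4.122 -0.938 3.472
vertex 3.242 -0.865 3.162
endloop
endfacet
facet normal -0.799 -0.424 0.426
outer loop
vertex 3.675 -1.694 3.149
vertex 3.242 -0.865 3.162
vertex 3.148 -1.431 2.423
endloop
endfacet
facet normal -0.456 -0.890 0.008
outer loop
vertex 3.675 -1.694 3.149
vertex 3.148 -1.431 2.423
vertex 3.97 -1.853 2.275
endloop
endfacet
facet normal 0.215 -0.945 0.245
outer loop
vertex 3.675 -1.694 3.149
vertex 3.97 -1.853 2.275
vertex 4.572 -1.548 2.924
endloop
endfacet
facet normal 0.286 -0.515 0.808
outer loop
vertex 3.675 -1.694 3.149
vertex 4.572 -1.548 2.924
vertex 4.122 -0.938 3.472
endloop
endfacet
facet normal -0.248 0.509 0.824
outer loop
vertex 3.242 -0.865 3.162
vertex 4.122 -0.938 3.472
vertex 3.87 -0.207 2.945
endloop
endfacet
facet normal -0.991 0.133 0.024
outer loop
vertex 3.148 -1.431 2.423
vertex 3.242 -0.865 3.162
vertex 3.268 -0.512 2.296
endloop
endfacet
facet normal -0.436 -0.620 -0.652
outer loop
vertex 3.97 -1.853 2.275
vertex 3.148 -1.431 2.423
vertex 3.718 -1.122 1.748
endloop
endfacet
facet normal 0.651 -0.710 -0.270
outer loop
vertex 4.572 -1.548 2.924
vertex 3.97 -1.853 2.275
vertex 4.598 -1.195 2.058
endloop
endfacet
facet normal 0.767 -0.011 0.642
outer loop
vertex 4.122 -0.938 3.472
vertex 4.572 -1.548 2.924
vertex 4.692 -0.629 2.797
endloop
endfacet

endsolid


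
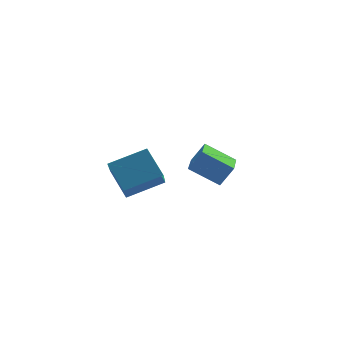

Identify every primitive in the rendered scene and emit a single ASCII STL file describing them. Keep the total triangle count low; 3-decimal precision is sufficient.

solid 
facet normal -0.566 -0.082 -0.821
outer loop
vertex 0.584 2.334 -3.087
vertex 1.053 3.853 -3.562
vertex 1.839 1.695 -3.888
endloop
endfacet
facet normal -0.282 -0.915 0.287
outer loop
vertex 2.467 1.787 -2.978
vertex 0.584 2.334 -3.087
vertex 1.839 1.695 -3.888
endloop
endfacet
facet normal -0.566 -0.082 -0.820
outer loop
vertex 1.839 1.695 -3.888
vertex 1.053 3.853 -3.562
vertex 2.308 3.215 -4.364
endloop
endfacet
facet normal 0.775 -0.394 -0.495
outer loop
vertex 2.308 3.215 -4.364
vertex 2.467 1.787 -2.978
vertex 1.839 1.695 -3.888
endloop
endfacet
facet normal -0.775 0.394 0.495
outer loop
vertex 0.584 2.334 -3.087
vertex 1.681 3.945 -2.652
vertex 1.053 3.853 -3.562
endloop
endfacet
facet normal -0.283 -0.916 0.286
outer loop
vertex 1.212 2.425 -2.176
vertex 0.584 2.334 -3.087
vertex 2.467 1.787 -2.978
endloop
endfacet
facet normal -0.775 0.394 0.495
outer loop
vertex 1.212 2.425 -2.176
vertex 1.681 3.945 -2.652
vertex 0.584 2.334 -3.087
endloop
endfacet
facet normal 0.282 0.915 -0.287
outer loop
vertex 1.053 3.853 -3.562
vertex 1.681 3.945 -2.652
vertex 2.308 3.215 -4.364
endloop
endfacet
facet normal 0.775 -0.394 -0.495
outer loop
vertex 2.936 3.306 -3.453
vertex 2.467 1.787 -2.978
vertex 2.308 3.215 -4.364
endloop
endfacet
facet normal 0.283 0.915 -0.287
outer loop
vertex 2.308 3.215 -4.364
vertex 1.681 3.945 -2.652
vertex 2.936 3.306 -3.453
endloop
endfacet
facet normal 0.566 0.082 0.820
outer loop
vertex 2.936 3.306 -3.453
vertex 1.212 2.425 -2.176
vertex 2.467 1.787 -2.978
endloop
endfacet
facet normal 0.566 0.082 0.821
outer loop
vertex 1.681 3.945 -2.652
vertex 1.212 2.425 -2.176
vertex 2.936 3.306 -3.453
endloop
endfacet
facet normal -0.939 -0.097 -0.329
outer loop
vertex -3.6 -1.898 0.468
vertex -3.304 -0.778 -0.706
vertex -3.161 -2.99 -0.462
endloop
endfacet
facet normal -0.179 -0.679 0.712
outer loop
vertex -1.536 -2.822 0.106
vertex -3.6 -1.898 0.468
vertex -3.161 -2.99 -0.462
endloop
endfacet
facet normal -0.940 -0.097 -0.328
outer loop
vertex -3.161 -2.99 -0.462
vertex -3.304 -0.778 -0.706
vertex -2.866 -1.87 -1.637
endloop
endfacet
facet normal 0.292 -0.728 -0.620
outer loop
vertex -2.866 -1.87 -1.637
vertex -1.536 -2.822 0.106
vertex -3.161 -2.99 -0.462
endloop
endfacet
facet normal -0.292 0.728 0.621
outer loop
vertex -3.6 -1.898 0.468
vertex -1.679 -0.61 -0.138
vertex -3.304 -0.778 -0.706
endloop
endfacet
facet normal -0.179 -0.679 0.712
outer loop
vertex -1.974 -1.73 1.037
vertex -3.6 -1.898 0.468
vertex -1.536 -2.822 0.106
endloop
endfacet
facet normal -0.292 0.728 0.620
outer loop
vertex -1.974 -1.73 1.037
vertex -1.679 -0.61 -0.138
vertex -3.6 -1.898 0.468
endloop
endfacet
facet normal 0.179 0.679 -0.712
outer loop
vertex -3.304 -0.778 -0.706
vertex -1.679 -0.61 -0.138
vertex -2.866 -1.87 -1.637
endloop
endfacet
facet normal 0.292 -0.728 -0.621
outer loop
vertex -1.24 -1.702 -1.068
vertex -1.536 -2.822 0.106
vertex -2.866 -1.87 -1.637
endloop
endfacet
facet normal 0.179 0.679 -0.712
outer loop
vertex -2.866 -1.87 -1.637
vertex -1.679 -0.61 -0.138
vertex -1.24 -1.702 -1.068
endloop
endfacet
facet normal 0.939 0.096 0.329
outer loop
vertex -1.24 -1.702 -1.068
vertex -1.974 -1.73 1.037
vertex -1.536 -2.822 0.106
endloop
endfacet
facet normal 0.939 0.098 0.329
outer loop
vertex -1.679 -0.61 -0.138
vertex -1.974 -1.73 1.037
vertex -1.24 -1.702 -1.068
endloop
endfacet

endsolid


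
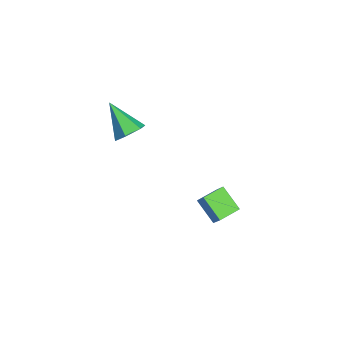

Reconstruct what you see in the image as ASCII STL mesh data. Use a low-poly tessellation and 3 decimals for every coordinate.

solid 
facet normal -0.552 -0.173 -0.816
outer loop
vertex -0.721 -0.0 -2.892
vertex -1.231 0.987 -2.756
vertex 0.257 0.614 -3.683
endloop
endfacet
facet normal 0.456 -0.882 -0.121
outer loop
vertex 0.891 0.813 -2.744
vertex -0.721 -0.0 -2.892
vertex 0.257 0.614 -3.683
endloop
endfacet
facet normal -0.552 -0.172 -0.816
outer loop
vertex 0.257 0.614 -3.683
vertex -1.231 0.987 -2.756
vertex -0.253 1.602 -3.547
endloop
endfacet
facet normal 0.699 0.439 -0.565
outer loop
vertex -0.253 1.602 -3.547
vertex 0.891 0.813 -2.744
vertex 0.257 0.614 -3.683
endloop
endfacet
facet normal -0.699 -0.439 0.565
outer loop
vertex -0.721 -0.0 -2.892
vertex -0.597 1.186 -1.817
vertex -1.231 0.987 -2.756
endloop
endfacet
facet normal 0.456 -0.882 -0.122
outer loop
vertex -0.087 0.198 -1.953
vertex -0.721 -0.0 -2.892
vertex 0.891 0.813 -2.744
endloop
endfacet
facet normal -0.699 -0.439 0.565
outer loop
vertex -0.087 0.198 -1.953
vertex -0.597 1.186 -1.817
vertex -0.721 -0.0 -2.892
endloop
endfacet
facet normal -0.456 0.882 0.121
outer loop
vertex -1.231 0.987 -2.756
vertex -0.597 1.186 -1.817
vertex -0.253 1.602 -3.547
endloop
endfacet
facet normal 0.699 0.439 -0.565
outer loop
vertex 0.381 1.8 -2.608
vertex 0.891 0.813 -2.744
vertex -0.253 1.602 -3.547
endloop
endfacet
facet normal -0.455 0.882 0.122
outer loop
vertex -0.253 1.602 -3.547
vertex -0.597 1.186 -1.817
vertex 0.381 1.8 -2.608
endloop
endfacet
facet normal 0.552 0.173 0.816
outer loop
vertex 0.381 1.8 -2.608
vertex -0.087 0.198 -1.953
vertex 0.891 0.813 -2.744
endloop
endfacet
facet normal 0.552 0.172 0.816
outer loop
vertex -0.597 1.186 -1.817
vertex -0.087 0.198 -1.953
vertex 0.381 1.8 -2.608
endloop
endfacet
facet normal 0.647 0.421 -0.636
outer loop
vertex -0.577 -2.574 3.301
vertex -0.872 -3.01 2.712
vertex -1.18 -2.3 2.869
endloop
endfacet
facet normal -0.234 0.640 0.732
outer loop
vertex -0.577 -2.574 3.301
vertex -1.18 -2.3 2.869
vertex -2.068 -3.79 3.888
endloop
endfacet
facet normal 0.647 0.421 -0.636
outer loop
vertex -1.18 -2.3 2.869
vertex -0.872 -3.01 2.712
vertex -1.474 -2.737 2.28
endloop
endfacet
facet normal -0.849 0.528 0.032
outer loop
vertex -1.18 -2.3 2.869
vertex -1.474 -2.737 2.28
vertex -2.068 -3.79 3.888
endloop
endfacet
facet normal 0.647 0.421 -0.636
outer loop
vertex -1.474 -2.737 2.28
vertex -0.872 -3.01 2.712
vertex -1.166 -3.447 2.123
endloop
endfacet
facet normal -0.839 -0.258 -0.479
outer loop
vertex -1.474 -2.737 2.28
vertex -1.166 -3.447 2.123
vertex -2.068 -3.79 3.888
endloop
endfacet
facet normal 0.647 0.421 -0.636
outer loop
vertex -1.166 -3.447 2.123
vertex -0.872 -3.01 2.712
vertex -0.563 -3.721 2.555
endloop
endfacet
facet normal -0.215 -0.932 -0.291
outer loop
vertex -1.166 -3.447 2.123
vertex -0.563 -3.721 2.555
vertex -2.068 -3.79 3.888
endloop
endfacet
facet normal 0.647 0.421 -0.636
outer loop
vertex -0.563 -3.721 2.555
vertex -0.872 -3.01 2.712
vertex -0.269 -3.284 3.144
endloop
endfacet
facet normal 0.400 -0.820 0.409
outer loop
vertex -0.563 -3.721 2.555
vertex -0.269 -3.284 3.144
vertex -2.068 -3.79 3.888
endloop
endfacet
facet normal 0.647 0.421 -0.636
outer loop
vertex -0.269 -3.284 3.144
vertex -0.872 -3.01 2.712
vertex -0.577 -2.574 3.301
endloop
endfacet
facet normal 0.390 -0.034 0.920
outer loop
vertex -0.269 -3.284 3.144
vertex -0.577 -2.574 3.301
vertex -2.068 -3.79 3.888
endloop
endfacet

endsolid
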